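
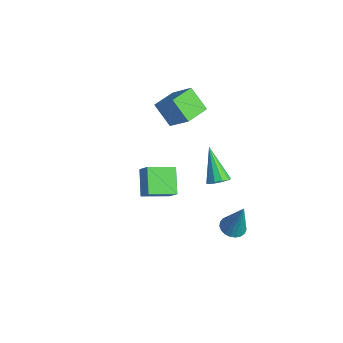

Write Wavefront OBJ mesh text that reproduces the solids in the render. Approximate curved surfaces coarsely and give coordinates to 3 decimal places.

v 0.887 -3.49 0.838
v -0.268 -2.879 1.762
v 1.307 -2.05 0.409
v 0.152 -1.438 1.333
v 1.608 -3.442 1.707
v 0.453 -2.83 2.631
v 2.028 -2.001 1.278
v 0.873 -1.39 2.202
v 2.902 0.854 -2.555
v 3.321 1.422 -2.742
v 3.458 1.126 -0.485
v 3.054 1.556 -2.687
v 2.761 1.568 -2.61
v 2.492 1.458 -2.524
v 2.294 1.242 -2.442
v 2.201 0.96 -2.38
v 2.229 0.659 -2.348
v 2.374 0.393 -2.352
v 2.61 0.206 -2.391
v 2.897 0.131 -2.459
v 3.184 0.181 -2.542
v 3.423 0.348 -2.628
v 3.571 0.602 -2.702
v 3.604 0.9 -2.749
v 3.516 1.19 -2.764
v -4.805 0.668 1.398
v -3.483 1.026 2.814
v -5.195 2.055 1.412
v -3.872 2.413 2.827
v -3.708 0.987 0.293
v -2.385 1.345 1.708
v -4.097 2.374 0.306
v -2.775 2.732 1.722
v 1.733 0.667 0.571
v 2.204 0.603 1.015
v 0.307 0.953 2.129
v 2.176 0.992 0.918
v 1.979 1.257 0.689
v 1.688 1.296 0.415
v 1.414 1.096 0.201
v 1.261 0.731 0.128
v 1.289 0.342 0.225
v 1.486 0.077 0.454
v 1.777 0.038 0.728
v 2.051 0.239 0.942
f 2 4 1
f 5 2 1
f 1 4 3
f 3 5 1
f 2 8 4
f 6 2 5
f 6 8 2
f 4 8 3
f 7 5 3
f 3 8 7
f 7 6 5
f 8 6 7
f 10 9 12
f 10 12 11
f 12 9 13
f 12 13 11
f 13 9 14
f 13 14 11
f 14 9 15
f 14 15 11
f 15 9 16
f 15 16 11
f 16 9 17
f 16 17 11
f 17 9 18
f 17 18 11
f 18 9 19
f 18 19 11
f 19 9 20
f 19 20 11
f 20 9 21
f 20 21 11
f 21 9 22
f 21 22 11
f 22 9 23
f 22 23 11
f 23 9 24
f 23 24 11
f 24 9 25
f 24 25 11
f 25 9 10
f 25 10 11
f 27 29 26
f 30 27 26
f 26 29 28
f 28 30 26
f 27 33 29
f 31 27 30
f 31 33 27
f 29 33 28
f 32 30 28
f 28 33 32
f 32 31 30
f 33 31 32
f 35 34 37
f 35 37 36
f 37 34 38
f 37 38 36
f 38 34 39
f 38 39 36
f 39 34 40
f 39 40 36
f 40 34 41
f 40 41 36
f 41 34 42
f 41 42 36
f 42 34 43
f 42 43 36
f 43 34 44
f 43 44 36
f 44 34 45
f 44 45 36
f 45 34 35
f 45 35 36



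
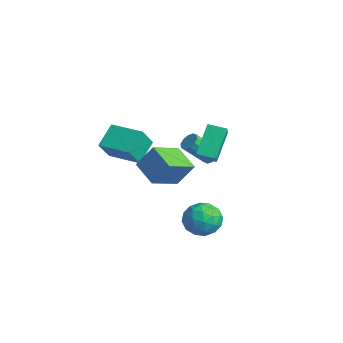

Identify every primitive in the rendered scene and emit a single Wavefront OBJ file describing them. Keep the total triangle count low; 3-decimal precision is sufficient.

v 2.35 1.022 3.201
v 1.566 2.112 4.602
v 1.642 1.479 2.449
v 0.857 2.568 3.849
v 3.023 1.752 3.011
v 2.238 2.841 4.411
v 2.314 2.208 2.258
v 1.53 3.298 3.659
v -1.625 4.236 -0.01
v -1.104 3.98 -0.114
v -1.434 2.788 1.166
v -1.955 3.044 1.27
v -1.054 4.238 0.139
v -1.384 3.046 1.419
v -1.223 4.495 0.335
v -1.553 3.303 1.615
v -1.545 4.653 0.4
v -1.875 3.461 1.679
v -1.898 4.652 0.307
v -2.228 3.46 1.587
v -2.146 4.492 0.094
v -2.476 3.3 1.374
v -2.196 4.234 -0.159
v -2.526 3.042 1.121
v -2.027 3.977 -0.355
v -2.357 2.785 0.925
v -1.705 3.819 -0.419
v -2.035 2.627 0.86
v -1.352 3.82 -0.327
v -1.682 2.628 0.953
v -1.694 -0.179 0.616
v -1.219 0.558 1.919
v -2.14 1.538 -0.193
v -1.665 2.275 1.109
v -0.195 -0.075 0.011
v 0.28 0.662 1.313
v -0.641 1.642 -0.799
v -0.166 2.379 0.504
v 1.203 3.273 -2.807
v 1.736 2.449 -3.334
v -0.156 2.151 -2.426
v 0.377 1.327 -2.953
v 0.776 1.723 -1.991
v 1.616 2.416 -2.226
v -0.036 2.184 -3.534
v 0.804 2.877 -3.769
v 0.97 1.775 -3.783
v 1.472 1.49 -2.83
v 0.108 3.11 -2.93
v 0.61 2.825 -1.977
v 1.589 2.96 -3.104
v -0.009 1.64 -2.656
v 0.226 1.873 -2.091
v 0.539 1.388 -2.401
v 1.519 2.94 -2.453
v 1.832 2.456 -2.763
v 1.268 2.029 -1.973
v -0.252 2.144 -2.997
v 0.061 1.66 -3.307
v 1.041 3.212 -3.359
v 1.354 2.727 -3.669
v 0.312 2.571 -3.787
v 1.452 2.079 -3.678
v 0.653 1.42 -3.454
v 0.41 1.923 -3.795
v 0.904 2.331 -3.933
v 1.747 1.912 -3.118
v 0.948 1.252 -2.894
v 1.183 1.485 -2.328
v 1.677 1.892 -2.467
v 1.297 1.516 -3.382
v 0.632 3.348 -2.866
v -0.167 2.688 -2.642
v -0.097 2.708 -3.293
v 0.397 3.115 -3.432
v 0.927 3.18 -2.306
v 0.128 2.521 -2.082
v 0.676 2.269 -1.827
v 1.17 2.677 -1.965
v 0.283 3.084 -2.378
v -4.717 0.593 1.008
v -4.316 -0.21 2.235
v -3.036 1.52 1.066
v -2.635 0.716 2.292
v -4.085 -0.496 0.088
v -3.684 -1.3 1.314
v -2.404 0.43 0.145
v -2.003 -0.373 1.372
f 2 4 1
f 5 2 1
f 1 4 3
f 3 5 1
f 2 8 4
f 6 2 5
f 6 8 2
f 4 8 3
f 7 5 3
f 3 8 7
f 7 6 5
f 8 6 7
f 10 9 13
f 10 13 11
f 11 13 14
f 11 14 12
f 13 9 15
f 13 15 14
f 14 15 16
f 14 16 12
f 15 9 17
f 15 17 16
f 16 17 18
f 16 18 12
f 17 9 19
f 17 19 18
f 18 19 20
f 18 20 12
f 19 9 21
f 19 21 20
f 20 21 22
f 20 22 12
f 21 9 23
f 21 23 22
f 22 23 24
f 22 24 12
f 23 9 25
f 23 25 24
f 24 25 26
f 24 26 12
f 25 9 27
f 25 27 26
f 26 27 28
f 26 28 12
f 27 9 29
f 27 29 28
f 28 29 30
f 28 30 12
f 29 9 10
f 29 10 30
f 30 10 11
f 30 11 12
f 32 34 31
f 35 32 31
f 31 34 33
f 33 35 31
f 32 38 34
f 36 32 35
f 36 38 32
f 34 38 33
f 37 35 33
f 33 38 37
f 37 36 35
f 38 36 37
f 39 76 55
f 76 50 79
f 55 79 44
f 76 79 55
f 39 55 51
f 55 44 56
f 51 56 40
f 55 56 51
f 39 51 60
f 51 40 61
f 60 61 46
f 51 61 60
f 39 60 72
f 60 46 75
f 72 75 49
f 60 75 72
f 39 72 76
f 72 49 80
f 76 80 50
f 72 80 76
f 40 56 67
f 56 44 70
f 67 70 48
f 56 70 67
f 44 79 57
f 79 50 78
f 57 78 43
f 79 78 57
f 50 80 77
f 80 49 73
f 77 73 41
f 80 73 77
f 49 75 74
f 75 46 62
f 74 62 45
f 75 62 74
f 46 61 66
f 61 40 63
f 66 63 47
f 61 63 66
f 42 68 54
f 68 48 69
f 54 69 43
f 68 69 54
f 42 54 52
f 54 43 53
f 52 53 41
f 54 53 52
f 42 52 59
f 52 41 58
f 59 58 45
f 52 58 59
f 42 59 64
f 59 45 65
f 64 65 47
f 59 65 64
f 42 64 68
f 64 47 71
f 68 71 48
f 64 71 68
f 43 69 57
f 69 48 70
f 57 70 44
f 69 70 57
f 41 53 77
f 53 43 78
f 77 78 50
f 53 78 77
f 45 58 74
f 58 41 73
f 74 73 49
f 58 73 74
f 47 65 66
f 65 45 62
f 66 62 46
f 65 62 66
f 48 71 67
f 71 47 63
f 67 63 40
f 71 63 67
f 82 84 81
f 85 82 81
f 81 84 83
f 83 85 81
f 82 88 84
f 86 82 85
f 86 88 82
f 84 88 83
f 87 85 83
f 83 88 87
f 87 86 85
f 88 86 87



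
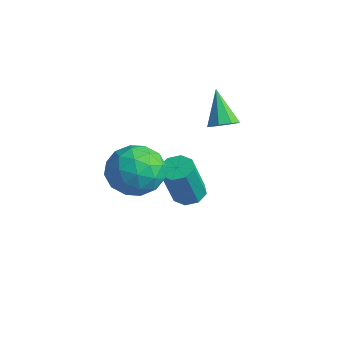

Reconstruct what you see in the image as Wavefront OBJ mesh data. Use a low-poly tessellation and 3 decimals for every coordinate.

v -1.199 0.267 1.348
v -0.758 0.245 1.677
v -2.021 0.593 2.472
v -0.823 0.63 1.518
v -1.107 0.802 1.26
v -1.446 0.66 1.053
v -1.64 0.288 1.02
v -1.575 -0.097 1.178
v -1.291 -0.268 1.437
v -0.952 -0.127 1.643
v -1.34 -2.688 0.957
v -0.681 -2.968 0.231
v -0.919 -4.012 1.849
v -0.26 -4.292 1.123
v -0.076 -3.461 1.685
v -0.336 -2.643 1.134
v -1.264 -4.337 0.946
v -1.524 -3.519 0.395
v -0.634 -3.987 0.224
v 0.1 -3.446 0.68
v -1.7 -3.534 1.4
v -0.966 -2.993 1.856
v -1.048 -2.712 0.516
v -0.552 -4.268 1.564
v -0.444 -3.779 1.895
v -0.057 -3.944 1.468
v -0.845 -2.521 1.047
v -0.458 -2.686 0.619
v -0.102 -2.975 1.474
v -1.142 -4.294 1.461
v -0.755 -4.459 1.033
v -1.543 -3.036 0.612
v -1.156 -3.201 0.185
v -1.498 -4.005 0.606
v -0.633 -3.476 0.085
v -0.385 -4.253 0.609
v -0.975 -4.28 0.505
v -1.128 -3.799 0.181
v -0.201 -3.157 0.353
v 0.046 -3.935 0.877
v 0.154 -3.447 1.208
v 0.001 -2.966 0.884
v -0.174 -3.756 0.349
v -1.646 -3.045 1.203
v -1.399 -3.823 1.727
v -1.601 -4.014 1.196
v -1.754 -3.533 0.872
v -1.215 -2.727 1.471
v -0.967 -3.504 1.995
v -0.472 -3.181 1.899
v -0.625 -2.7 1.575
v -1.426 -3.224 1.731
v -1.343 -0.988 -1.498
v -0.866 -0.652 -1.41
v -0.721 -1.275 0.186
v -1.197 -1.612 0.098
v -1.249 -0.443 -1.294
v -1.104 -1.066 0.303
v -1.687 -0.553 -1.297
v -1.542 -1.177 0.299
v -1.923 -0.919 -1.418
v -1.778 -1.542 0.178
v -1.819 -1.325 -1.586
v -1.674 -1.948 0.01
v -1.436 -1.534 -1.703
v -1.291 -2.157 -0.106
v -0.998 -1.423 -1.699
v -0.853 -2.047 -0.103
v -0.762 -1.058 -1.578
v -0.617 -1.681 0.018
f 2 1 4
f 2 4 3
f 4 1 5
f 4 5 3
f 5 1 6
f 5 6 3
f 6 1 7
f 6 7 3
f 7 1 8
f 7 8 3
f 8 1 9
f 8 9 3
f 9 1 10
f 9 10 3
f 10 1 2
f 10 2 3
f 11 48 27
f 48 22 51
f 27 51 16
f 48 51 27
f 11 27 23
f 27 16 28
f 23 28 12
f 27 28 23
f 11 23 32
f 23 12 33
f 32 33 18
f 23 33 32
f 11 32 44
f 32 18 47
f 44 47 21
f 32 47 44
f 11 44 48
f 44 21 52
f 48 52 22
f 44 52 48
f 12 28 39
f 28 16 42
f 39 42 20
f 28 42 39
f 16 51 29
f 51 22 50
f 29 50 15
f 51 50 29
f 22 52 49
f 52 21 45
f 49 45 13
f 52 45 49
f 21 47 46
f 47 18 34
f 46 34 17
f 47 34 46
f 18 33 38
f 33 12 35
f 38 35 19
f 33 35 38
f 14 40 26
f 40 20 41
f 26 41 15
f 40 41 26
f 14 26 24
f 26 15 25
f 24 25 13
f 26 25 24
f 14 24 31
f 24 13 30
f 31 30 17
f 24 30 31
f 14 31 36
f 31 17 37
f 36 37 19
f 31 37 36
f 14 36 40
f 36 19 43
f 40 43 20
f 36 43 40
f 15 41 29
f 41 20 42
f 29 42 16
f 41 42 29
f 13 25 49
f 25 15 50
f 49 50 22
f 25 50 49
f 17 30 46
f 30 13 45
f 46 45 21
f 30 45 46
f 19 37 38
f 37 17 34
f 38 34 18
f 37 34 38
f 20 43 39
f 43 19 35
f 39 35 12
f 43 35 39
f 54 53 57
f 54 57 55
f 55 57 58
f 55 58 56
f 57 53 59
f 57 59 58
f 58 59 60
f 58 60 56
f 59 53 61
f 59 61 60
f 60 61 62
f 60 62 56
f 61 53 63
f 61 63 62
f 62 63 64
f 62 64 56
f 63 53 65
f 63 65 64
f 64 65 66
f 64 66 56
f 65 53 67
f 65 67 66
f 66 67 68
f 66 68 56
f 67 53 69
f 67 69 68
f 68 69 70
f 68 70 56
f 69 53 54
f 69 54 70
f 70 54 55
f 70 55 56



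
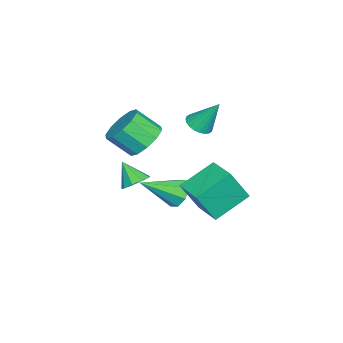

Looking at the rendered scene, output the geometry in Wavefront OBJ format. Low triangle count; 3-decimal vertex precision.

v 2.766 -1.002 -1.677
v 3.424 -1.339 -1.706
v 2.414 -1.778 -0.643
v 3.449 -0.939 -1.397
v 3.154 -0.568 -1.219
v 2.677 -0.4 -1.255
v 2.243 -0.514 -1.489
v 2.053 -0.856 -1.81
v 2.198 -1.266 -2.069
v 2.608 -1.553 -2.145
v 3.092 -1.582 -2.001
v 1.578 3.16 -1.719
v 2.128 2.426 -0.067
v 2.678 4.26 -1.596
v 3.227 3.526 0.057
v 2.873 1.974 -2.677
v 3.422 1.24 -1.024
v 3.972 3.074 -2.553
v 4.522 2.34 -0.901
v 0.786 1.365 1.463
v 1.452 1.563 1.316
v 0.834 2.315 2.957
v 1.307 1.765 1.193
v 1.083 1.905 1.111
v 0.813 1.964 1.082
v 0.54 1.931 1.112
v 0.304 1.812 1.195
v 0.141 1.625 1.319
v 0.077 1.399 1.465
v 0.12 1.167 1.611
v 0.265 0.966 1.734
v 0.489 0.825 1.816
v 0.758 0.767 1.845
v 1.032 0.8 1.815
v 1.268 0.919 1.732
v 1.431 1.105 1.608
v 1.495 1.332 1.462
v 0.111 0.182 -3.869
v 0.835 0.379 -4.29
v 1.169 -1.362 -2.771
v 0.765 0.725 -3.734
v 0.311 0.754 -3.258
v -0.259 0.447 -3.139
v -0.612 -0.014 -3.448
v -0.542 -0.36 -4.004
v -0.089 -0.389 -4.48
v 0.482 -0.083 -4.598
v 0.849 -1.133 -0.098
v 1.896 -1.203 -0.354
v 2.078 -2.337 0.702
v 1.031 -2.267 0.958
v 1.833 -0.756 0.138
v 2.015 -1.89 1.194
v 1.395 -0.452 0.539
v 1.576 -1.586 1.595
v 0.748 -0.409 0.697
v 0.929 -1.543 1.753
v 0.139 -0.642 0.551
v 0.321 -1.776 1.607
v -0.198 -1.063 0.158
v -0.016 -2.197 1.214
v -0.135 -1.51 -0.334
v 0.047 -2.644 0.722
v 0.304 -1.814 -0.735
v 0.485 -2.948 0.321
v 0.951 -1.857 -0.893
v 1.132 -2.991 0.163
v 1.559 -1.624 -0.747
v 1.741 -2.758 0.309
f 2 1 4
f 2 4 3
f 4 1 5
f 4 5 3
f 5 1 6
f 5 6 3
f 6 1 7
f 6 7 3
f 7 1 8
f 7 8 3
f 8 1 9
f 8 9 3
f 9 1 10
f 9 10 3
f 10 1 11
f 10 11 3
f 11 1 2
f 11 2 3
f 13 15 12
f 16 13 12
f 12 15 14
f 14 16 12
f 13 19 15
f 17 13 16
f 17 19 13
f 15 19 14
f 18 16 14
f 14 19 18
f 18 17 16
f 19 17 18
f 21 20 23
f 21 23 22
f 23 20 24
f 23 24 22
f 24 20 25
f 24 25 22
f 25 20 26
f 25 26 22
f 26 20 27
f 26 27 22
f 27 20 28
f 27 28 22
f 28 20 29
f 28 29 22
f 29 20 30
f 29 30 22
f 30 20 31
f 30 31 22
f 31 20 32
f 31 32 22
f 32 20 33
f 32 33 22
f 33 20 34
f 33 34 22
f 34 20 35
f 34 35 22
f 35 20 36
f 35 36 22
f 36 20 37
f 36 37 22
f 37 20 21
f 37 21 22
f 39 38 41
f 39 41 40
f 41 38 42
f 41 42 40
f 42 38 43
f 42 43 40
f 43 38 44
f 43 44 40
f 44 38 45
f 44 45 40
f 45 38 46
f 45 46 40
f 46 38 47
f 46 47 40
f 47 38 39
f 47 39 40
f 49 48 52
f 49 52 50
f 50 52 53
f 50 53 51
f 52 48 54
f 52 54 53
f 53 54 55
f 53 55 51
f 54 48 56
f 54 56 55
f 55 56 57
f 55 57 51
f 56 48 58
f 56 58 57
f 57 58 59
f 57 59 51
f 58 48 60
f 58 60 59
f 59 60 61
f 59 61 51
f 60 48 62
f 60 62 61
f 61 62 63
f 61 63 51
f 62 48 64
f 62 64 63
f 63 64 65
f 63 65 51
f 64 48 66
f 64 66 65
f 65 66 67
f 65 67 51
f 66 48 68
f 66 68 67
f 67 68 69
f 67 69 51
f 68 48 49
f 68 49 69
f 69 49 50
f 69 50 51



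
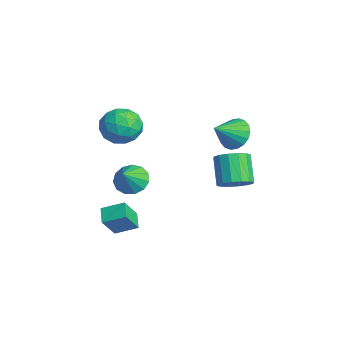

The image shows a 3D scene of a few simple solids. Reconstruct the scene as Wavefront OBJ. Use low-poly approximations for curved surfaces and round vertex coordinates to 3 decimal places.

v -0.794 -3.826 -2.767
v -0.305 -2.663 -2.234
v 0.156 -4.017 -3.222
v 0.645 -2.854 -2.689
v -0.325 -4.626 -1.451
v 0.164 -3.463 -0.918
v 0.625 -4.817 -1.906
v 1.114 -3.654 -1.373
v -1.573 -1.934 3.879
v -0.822 -2.823 3.418
v -3.138 -3.217 3.802
v -2.387 -4.106 3.341
v -2.255 -3.727 4.527
v -1.288 -2.935 4.574
v -2.672 -3.105 2.646
v -1.705 -2.313 2.693
v -1.501 -3.546 2.656
v -1.243 -3.931 3.819
v -2.717 -2.109 3.401
v -2.459 -2.494 4.564
v -1.06 -2.266 3.655
v -2.9 -3.774 3.565
v -2.822 -3.552 4.261
v -2.381 -4.074 3.991
v -1.334 -2.332 4.335
v -0.893 -2.854 4.064
v -1.735 -3.386 4.716
v -3.067 -3.186 3.156
v -2.626 -3.708 2.885
v -1.579 -1.966 3.229
v -1.138 -2.488 2.959
v -2.225 -2.654 2.504
v -1.018 -3.214 2.937
v -1.938 -3.968 2.891
v -2.106 -3.38 2.483
v -1.537 -2.914 2.511
v -0.867 -3.44 3.62
v -1.786 -4.194 3.575
v -1.709 -3.971 4.271
v -1.14 -3.505 4.299
v -1.266 -3.865 3.172
v -2.174 -1.846 3.645
v -3.093 -2.6 3.6
v -2.82 -2.535 2.921
v -2.251 -2.069 2.949
v -2.022 -2.072 4.329
v -2.942 -2.826 4.283
v -2.423 -3.126 4.709
v -1.854 -2.66 4.737
v -2.694 -2.175 4.048
v -0.326 2.802 -0.958
v 0.333 2.368 -0.311
v -0.916 2.584 1.105
v -1.574 3.018 0.458
v 0.443 2.884 -0.292
v -0.806 3.1 1.123
v 0.347 3.378 -0.452
v -0.901 3.594 0.964
v 0.071 3.718 -0.748
v -1.177 3.934 0.668
v -0.311 3.812 -1.099
v -1.559 4.028 0.317
v -0.697 3.636 -1.413
v -1.946 3.852 0.003
v -0.984 3.236 -1.605
v -2.233 3.452 -0.189
v -1.094 2.72 -1.623
v -2.343 2.936 -0.208
v -0.999 2.226 -1.464
v -2.247 2.442 -0.048
v -0.723 1.886 -1.168
v -1.971 2.102 0.248
v -0.341 1.792 -0.817
v -1.589 2.008 0.599
v 0.046 1.968 -0.503
v -1.203 2.184 0.913
v 0.944 -3.301 1.296
v 1.431 -3.785 0.597
v 1.776 -3.979 2.344
v 1.707 -3.314 0.681
v 1.74 -2.84 0.961
v 1.521 -2.511 1.347
v 1.119 -2.434 1.717
v 0.661 -2.632 1.954
v 0.292 -3.043 1.981
v 0.131 -3.535 1.791
v 0.227 -3.954 1.444
v 0.551 -4.165 1.05
v 1 -4.102 0.734
v -0.218 2.691 3.014
v 0.748 3.109 3.135
v 0.238 1.369 3.946
v 0.51 3.286 3.502
v 0.128 3.345 3.772
v -0.323 3.274 3.892
v -0.752 3.088 3.838
v -1.077 2.823 3.621
v -1.23 2.532 3.283
v -1.184 2.272 2.892
v -0.946 2.095 2.525
v -0.564 2.036 2.255
v -0.113 2.107 2.135
v 0.317 2.293 2.189
v 0.641 2.558 2.407
v 0.795 2.85 2.744
f 2 4 1
f 5 2 1
f 1 4 3
f 3 5 1
f 2 8 4
f 6 2 5
f 6 8 2
f 4 8 3
f 7 5 3
f 3 8 7
f 7 6 5
f 8 6 7
f 9 46 25
f 46 20 49
f 25 49 14
f 46 49 25
f 9 25 21
f 25 14 26
f 21 26 10
f 25 26 21
f 9 21 30
f 21 10 31
f 30 31 16
f 21 31 30
f 9 30 42
f 30 16 45
f 42 45 19
f 30 45 42
f 9 42 46
f 42 19 50
f 46 50 20
f 42 50 46
f 10 26 37
f 26 14 40
f 37 40 18
f 26 40 37
f 14 49 27
f 49 20 48
f 27 48 13
f 49 48 27
f 20 50 47
f 50 19 43
f 47 43 11
f 50 43 47
f 19 45 44
f 45 16 32
f 44 32 15
f 45 32 44
f 16 31 36
f 31 10 33
f 36 33 17
f 31 33 36
f 12 38 24
f 38 18 39
f 24 39 13
f 38 39 24
f 12 24 22
f 24 13 23
f 22 23 11
f 24 23 22
f 12 22 29
f 22 11 28
f 29 28 15
f 22 28 29
f 12 29 34
f 29 15 35
f 34 35 17
f 29 35 34
f 12 34 38
f 34 17 41
f 38 41 18
f 34 41 38
f 13 39 27
f 39 18 40
f 27 40 14
f 39 40 27
f 11 23 47
f 23 13 48
f 47 48 20
f 23 48 47
f 15 28 44
f 28 11 43
f 44 43 19
f 28 43 44
f 17 35 36
f 35 15 32
f 36 32 16
f 35 32 36
f 18 41 37
f 41 17 33
f 37 33 10
f 41 33 37
f 52 51 55
f 52 55 53
f 53 55 56
f 53 56 54
f 55 51 57
f 55 57 56
f 56 57 58
f 56 58 54
f 57 51 59
f 57 59 58
f 58 59 60
f 58 60 54
f 59 51 61
f 59 61 60
f 60 61 62
f 60 62 54
f 61 51 63
f 61 63 62
f 62 63 64
f 62 64 54
f 63 51 65
f 63 65 64
f 64 65 66
f 64 66 54
f 65 51 67
f 65 67 66
f 66 67 68
f 66 68 54
f 67 51 69
f 67 69 68
f 68 69 70
f 68 70 54
f 69 51 71
f 69 71 70
f 70 71 72
f 70 72 54
f 71 51 73
f 71 73 72
f 72 73 74
f 72 74 54
f 73 51 75
f 73 75 74
f 74 75 76
f 74 76 54
f 75 51 52
f 75 52 76
f 76 52 53
f 76 53 54
f 78 77 80
f 78 80 79
f 80 77 81
f 80 81 79
f 81 77 82
f 81 82 79
f 82 77 83
f 82 83 79
f 83 77 84
f 83 84 79
f 84 77 85
f 84 85 79
f 85 77 86
f 85 86 79
f 86 77 87
f 86 87 79
f 87 77 88
f 87 88 79
f 88 77 89
f 88 89 79
f 89 77 78
f 89 78 79
f 91 90 93
f 91 93 92
f 93 90 94
f 93 94 92
f 94 90 95
f 94 95 92
f 95 90 96
f 95 96 92
f 96 90 97
f 96 97 92
f 97 90 98
f 97 98 92
f 98 90 99
f 98 99 92
f 99 90 100
f 99 100 92
f 100 90 101
f 100 101 92
f 101 90 102
f 101 102 92
f 102 90 103
f 102 103 92
f 103 90 104
f 103 104 92
f 104 90 105
f 104 105 92
f 105 90 91
f 105 91 92



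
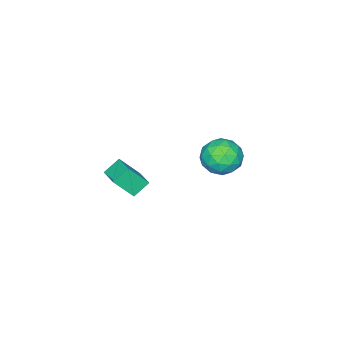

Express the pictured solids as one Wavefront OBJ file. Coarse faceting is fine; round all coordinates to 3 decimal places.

v -2.528 0.74 -2.155
v -1.934 0.118 -2.96
v -3.146 -0.878 -1.36
v -2.552 -1.5 -2.165
v -1.969 -0.891 -1.343
v -1.586 0.109 -1.835
v -3.494 -0.869 -2.485
v -3.111 0.131 -2.977
v -2.531 -0.877 -3.164
v -1.588 -0.89 -2.458
v -3.492 0.13 -1.862
v -2.549 0.117 -1.156
v -2.176 0.571 -2.627
v -2.904 -1.331 -1.693
v -2.56 -0.973 -1.21
v -2.211 -1.338 -1.683
v -1.972 0.566 -1.966
v -1.623 0.2 -2.439
v -1.644 -0.393 -1.489
v -3.457 -0.96 -1.881
v -3.108 -1.326 -2.354
v -2.869 0.578 -2.637
v -2.52 0.213 -3.11
v -3.436 -0.367 -2.831
v -2.178 -0.38 -3.22
v -2.542 -1.33 -2.753
v -3.095 -0.959 -2.941
v -2.871 -0.372 -3.23
v -1.624 -0.387 -2.805
v -1.988 -1.338 -2.338
v -1.645 -0.98 -1.855
v -1.42 -0.393 -2.144
v -1.975 -0.972 -2.925
v -3.092 0.578 -1.982
v -3.456 -0.373 -1.515
v -3.66 -0.367 -2.176
v -3.435 0.22 -2.465
v -2.538 0.57 -1.567
v -2.902 -0.38 -1.1
v -2.209 -0.388 -1.09
v -1.985 0.199 -1.379
v -3.105 0.212 -1.395
v 3.187 -1.999 -1.459
v 2.406 -1.686 -0.815
v 3.85 -0.916 -1.183
v 3.069 -0.602 -0.539
v 3.871 -2.718 -0.281
v 3.09 -2.404 0.363
v 4.534 -1.634 -0.005
v 3.753 -1.321 0.639
f 1 38 17
f 38 12 41
f 17 41 6
f 38 41 17
f 1 17 13
f 17 6 18
f 13 18 2
f 17 18 13
f 1 13 22
f 13 2 23
f 22 23 8
f 13 23 22
f 1 22 34
f 22 8 37
f 34 37 11
f 22 37 34
f 1 34 38
f 34 11 42
f 38 42 12
f 34 42 38
f 2 18 29
f 18 6 32
f 29 32 10
f 18 32 29
f 6 41 19
f 41 12 40
f 19 40 5
f 41 40 19
f 12 42 39
f 42 11 35
f 39 35 3
f 42 35 39
f 11 37 36
f 37 8 24
f 36 24 7
f 37 24 36
f 8 23 28
f 23 2 25
f 28 25 9
f 23 25 28
f 4 30 16
f 30 10 31
f 16 31 5
f 30 31 16
f 4 16 14
f 16 5 15
f 14 15 3
f 16 15 14
f 4 14 21
f 14 3 20
f 21 20 7
f 14 20 21
f 4 21 26
f 21 7 27
f 26 27 9
f 21 27 26
f 4 26 30
f 26 9 33
f 30 33 10
f 26 33 30
f 5 31 19
f 31 10 32
f 19 32 6
f 31 32 19
f 3 15 39
f 15 5 40
f 39 40 12
f 15 40 39
f 7 20 36
f 20 3 35
f 36 35 11
f 20 35 36
f 9 27 28
f 27 7 24
f 28 24 8
f 27 24 28
f 10 33 29
f 33 9 25
f 29 25 2
f 33 25 29
f 44 46 43
f 47 44 43
f 43 46 45
f 45 47 43
f 44 50 46
f 48 44 47
f 48 50 44
f 46 50 45
f 49 47 45
f 45 50 49
f 49 48 47
f 50 48 49



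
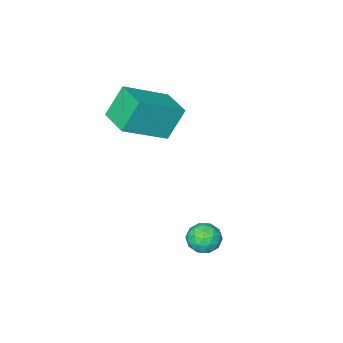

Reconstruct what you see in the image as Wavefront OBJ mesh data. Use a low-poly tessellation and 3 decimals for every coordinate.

v -2.442 2.136 -2.287
v -2.02 2.304 -2.812
v -2.16 1.056 -2.408
v -1.738 1.224 -2.933
v -1.58 1.416 -2.285
v -1.754 2.084 -2.21
v -2.426 1.276 -3.01
v -2.6 1.944 -2.935
v -2.01 1.773 -3.258
v -1.487 1.86 -2.81
v -2.693 1.5 -2.41
v -2.17 1.587 -1.962
v -2.256 2.315 -2.539
v -1.924 1.045 -2.681
v -1.831 1.158 -2.3
v -1.583 1.257 -2.608
v -2.1 2.185 -2.185
v -1.852 2.284 -2.494
v -1.593 1.762 -2.184
v -2.328 1.076 -2.726
v -2.08 1.175 -3.035
v -2.597 2.103 -2.612
v -2.349 2.202 -2.92
v -2.587 1.598 -3.036
v -2.002 2.102 -3.11
v -1.836 1.467 -3.181
v -2.24 1.498 -3.226
v -2.343 1.89 -3.182
v -1.695 2.153 -2.846
v -1.529 1.518 -2.917
v -1.436 1.631 -2.537
v -1.539 2.023 -2.493
v -1.689 1.841 -3.109
v -2.651 1.842 -2.303
v -2.485 1.207 -2.374
v -2.641 1.337 -2.727
v -2.744 1.729 -2.683
v -2.344 1.893 -2.039
v -2.178 1.258 -2.11
v -1.837 1.47 -2.038
v -1.94 1.862 -1.994
v -2.491 1.519 -2.111
v -3.078 -2.971 0.426
v -3.81 -2.881 1.721
v -2.858 -1.588 0.456
v -3.59 -1.499 1.751
v -1.27 -3.281 1.469
v -2.002 -3.192 2.764
v -1.05 -1.899 1.499
v -1.782 -1.809 2.794
f 1 38 17
f 38 12 41
f 17 41 6
f 38 41 17
f 1 17 13
f 17 6 18
f 13 18 2
f 17 18 13
f 1 13 22
f 13 2 23
f 22 23 8
f 13 23 22
f 1 22 34
f 22 8 37
f 34 37 11
f 22 37 34
f 1 34 38
f 34 11 42
f 38 42 12
f 34 42 38
f 2 18 29
f 18 6 32
f 29 32 10
f 18 32 29
f 6 41 19
f 41 12 40
f 19 40 5
f 41 40 19
f 12 42 39
f 42 11 35
f 39 35 3
f 42 35 39
f 11 37 36
f 37 8 24
f 36 24 7
f 37 24 36
f 8 23 28
f 23 2 25
f 28 25 9
f 23 25 28
f 4 30 16
f 30 10 31
f 16 31 5
f 30 31 16
f 4 16 14
f 16 5 15
f 14 15 3
f 16 15 14
f 4 14 21
f 14 3 20
f 21 20 7
f 14 20 21
f 4 21 26
f 21 7 27
f 26 27 9
f 21 27 26
f 4 26 30
f 26 9 33
f 30 33 10
f 26 33 30
f 5 31 19
f 31 10 32
f 19 32 6
f 31 32 19
f 3 15 39
f 15 5 40
f 39 40 12
f 15 40 39
f 7 20 36
f 20 3 35
f 36 35 11
f 20 35 36
f 9 27 28
f 27 7 24
f 28 24 8
f 27 24 28
f 10 33 29
f 33 9 25
f 29 25 2
f 33 25 29
f 44 46 43
f 47 44 43
f 43 46 45
f 45 47 43
f 44 50 46
f 48 44 47
f 48 50 44
f 46 50 45
f 49 47 45
f 45 50 49
f 49 48 47
f 50 48 49



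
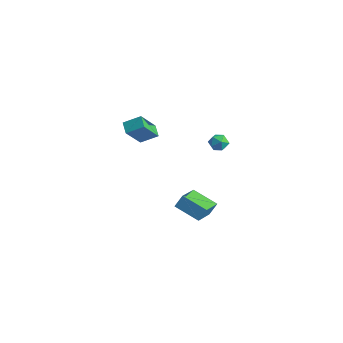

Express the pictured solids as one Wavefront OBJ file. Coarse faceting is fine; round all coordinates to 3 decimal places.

v -1.487 1.141 -3.349
v -1.323 1.594 -2.566
v -2.245 2.646 -4.062
v -2.082 3.099 -3.279
v 0.022 1.621 -3.941
v 0.185 2.074 -3.158
v -0.737 3.126 -4.654
v -0.573 3.579 -3.871
v -2.974 -1.328 4.204
v -2.311 -0.574 4.744
v -3.132 -0.171 2.782
v -2.469 0.583 3.322
v -2.311 -1.663 3.858
v -1.648 -0.909 4.398
v -2.469 -0.506 2.436
v -1.806 0.248 2.976
v -0.986 3.745 1.848
v -0.557 4.144 1.561
v -0.383 2.916 1.599
v 0.046 3.315 1.312
v -0.025 3.325 1.96
v -0.398 3.837 2.114
v -0.542 3.223 1.046
v -0.915 3.735 1.2
v -0.283 3.821 1.065
v 0.037 3.884 1.63
v -0.977 3.176 1.53
v -0.657 3.239 2.095
f 2 4 1
f 5 2 1
f 1 4 3
f 3 5 1
f 2 8 4
f 6 2 5
f 6 8 2
f 4 8 3
f 7 5 3
f 3 8 7
f 7 6 5
f 8 6 7
f 10 12 9
f 13 10 9
f 9 12 11
f 11 13 9
f 10 16 12
f 14 10 13
f 14 16 10
f 12 16 11
f 15 13 11
f 11 16 15
f 15 14 13
f 16 14 15
f 17 28 22
f 17 22 18
f 17 18 24
f 17 24 27
f 17 27 28
f 18 22 26
f 22 28 21
f 28 27 19
f 27 24 23
f 24 18 25
f 20 26 21
f 20 21 19
f 20 19 23
f 20 23 25
f 20 25 26
f 21 26 22
f 19 21 28
f 23 19 27
f 25 23 24
f 26 25 18



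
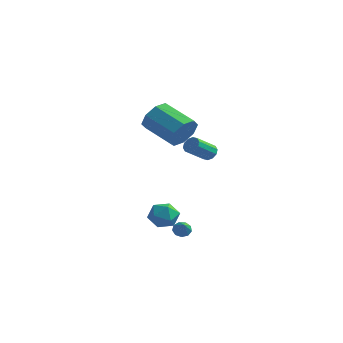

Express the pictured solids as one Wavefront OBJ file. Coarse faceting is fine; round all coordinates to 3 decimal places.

v 1.277 -0.888 -3.589
v 1.725 -0.631 -3.71
v 1.903 -1.632 -2.851
v 1.567 -0.478 -3.421
v 1.274 -0.516 -3.211
v 0.983 -0.729 -3.178
v 0.829 -1.016 -3.337
v 0.884 -1.243 -3.614
v 1.124 -1.305 -3.879
v 1.435 -1.171 -4.008
v 1.672 -0.905 -3.941
v 0.756 2.67 0.86
v 0.984 2.923 1.317
v 0.573 1.703 2.197
v 0.344 1.45 1.74
v 0.646 3.021 1.295
v 0.235 1.801 2.176
v 0.351 2.985 1.107
v -0.061 1.765 1.988
v 0.209 2.829 0.825
v -0.202 1.609 1.706
v 0.277 2.612 0.556
v -0.134 1.392 1.437
v 0.527 2.417 0.403
v 0.116 1.197 1.283
v 0.865 2.319 0.424
v 0.454 1.099 1.305
v 1.161 2.355 0.612
v 0.749 1.135 1.493
v 1.302 2.511 0.894
v 0.891 1.291 1.775
v 1.234 2.728 1.163
v 0.823 1.508 2.044
v 0.378 -1.711 -3.059
v 0.825 -1.062 -2.555
v 0.735 -2.758 -2.025
v 1.182 -2.109 -1.521
v 0.25 -2.083 -1.596
v 0.029 -1.436 -2.235
v 1.531 -2.384 -2.345
v 1.31 -1.737 -2.984
v 1.538 -1.478 -2.114
v 0.746 -1.291 -1.651
v 0.814 -2.529 -2.929
v 0.022 -2.342 -2.466
v 0.953 -0.211 3.198
v 1.281 -0.703 4.066
v -0.664 -0.481 4.929
v -0.993 0.011 4.062
v 1.389 0.092 4.104
v -0.556 0.314 4.967
v 1.241 0.71 3.612
v -0.704 0.932 4.475
v 0.924 0.788 2.877
v -1.021 1.01 3.741
v 0.624 0.281 2.331
v -1.321 0.503 3.194
v 0.516 -0.514 2.293
v -1.429 -0.292 3.156
v 0.664 -1.132 2.785
v -1.281 -0.91 3.648
v 0.981 -1.21 3.519
v -0.964 -0.988 4.383
f 2 1 4
f 2 4 3
f 4 1 5
f 4 5 3
f 5 1 6
f 5 6 3
f 6 1 7
f 6 7 3
f 7 1 8
f 7 8 3
f 8 1 9
f 8 9 3
f 9 1 10
f 9 10 3
f 10 1 11
f 10 11 3
f 11 1 2
f 11 2 3
f 13 12 16
f 13 16 14
f 14 16 17
f 14 17 15
f 16 12 18
f 16 18 17
f 17 18 19
f 17 19 15
f 18 12 20
f 18 20 19
f 19 20 21
f 19 21 15
f 20 12 22
f 20 22 21
f 21 22 23
f 21 23 15
f 22 12 24
f 22 24 23
f 23 24 25
f 23 25 15
f 24 12 26
f 24 26 25
f 25 26 27
f 25 27 15
f 26 12 28
f 26 28 27
f 27 28 29
f 27 29 15
f 28 12 30
f 28 30 29
f 29 30 31
f 29 31 15
f 30 12 32
f 30 32 31
f 31 32 33
f 31 33 15
f 32 12 13
f 32 13 33
f 33 13 14
f 33 14 15
f 34 45 39
f 34 39 35
f 34 35 41
f 34 41 44
f 34 44 45
f 35 39 43
f 39 45 38
f 45 44 36
f 44 41 40
f 41 35 42
f 37 43 38
f 37 38 36
f 37 36 40
f 37 40 42
f 37 42 43
f 38 43 39
f 36 38 45
f 40 36 44
f 42 40 41
f 43 42 35
f 47 46 50
f 47 50 48
f 48 50 51
f 48 51 49
f 50 46 52
f 50 52 51
f 51 52 53
f 51 53 49
f 52 46 54
f 52 54 53
f 53 54 55
f 53 55 49
f 54 46 56
f 54 56 55
f 55 56 57
f 55 57 49
f 56 46 58
f 56 58 57
f 57 58 59
f 57 59 49
f 58 46 60
f 58 60 59
f 59 60 61
f 59 61 49
f 60 46 62
f 60 62 61
f 61 62 63
f 61 63 49
f 62 46 47
f 62 47 63
f 63 47 48
f 63 48 49



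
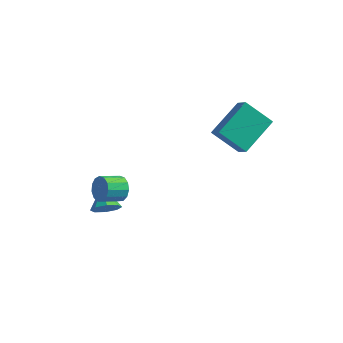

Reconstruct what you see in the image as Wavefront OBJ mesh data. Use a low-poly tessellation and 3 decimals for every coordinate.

v 2.391 0.449 2.1
v 2.958 -0.005 2.649
v 2.86 2.165 3.035
v 3.426 1.711 3.584
v 3.594 0.689 1.056
v 4.16 0.235 1.605
v 4.062 2.405 1.991
v 4.629 1.951 2.54
v -1.739 -1.574 -3.121
v -1.522 -1.913 -2.536
v -2.381 -0.706 -2.379
v -1.176 -1.525 -2.691
v -1.159 -1.165 -3.098
v -1.482 -1.045 -3.518
v -1.955 -1.235 -3.706
v -2.302 -1.624 -3.551
v -2.319 -1.983 -3.144
v -1.996 -2.103 -2.723
v -0.802 -1.949 -1.081
v -0.425 -1.955 -0.528
v -1.001 -2.758 -0.145
v -1.378 -2.751 -0.699
v -0.71 -1.718 -0.459
v -1.287 -2.52 -0.076
v -1.024 -1.553 -0.588
v -1.601 -2.356 -0.205
v -1.268 -1.515 -0.874
v -1.845 -2.317 -0.491
v -1.364 -1.614 -1.226
v -1.94 -2.416 -0.843
v -1.281 -1.819 -1.531
v -1.858 -2.622 -1.148
v -1.046 -2.065 -1.694
v -1.623 -2.868 -1.311
v -0.733 -2.275 -1.663
v -1.31 -3.078 -1.28
v -0.443 -2.381 -1.446
v -1.019 -3.183 -1.064
v -0.266 -2.35 -1.114
v -0.843 -3.152 -0.732
v -0.259 -2.191 -0.772
v -0.836 -2.994 -0.389
f 2 4 1
f 5 2 1
f 1 4 3
f 3 5 1
f 2 8 4
f 6 2 5
f 6 8 2
f 4 8 3
f 7 5 3
f 3 8 7
f 7 6 5
f 8 6 7
f 10 9 12
f 10 12 11
f 12 9 13
f 12 13 11
f 13 9 14
f 13 14 11
f 14 9 15
f 14 15 11
f 15 9 16
f 15 16 11
f 16 9 17
f 16 17 11
f 17 9 18
f 17 18 11
f 18 9 10
f 18 10 11
f 20 19 23
f 20 23 21
f 21 23 24
f 21 24 22
f 23 19 25
f 23 25 24
f 24 25 26
f 24 26 22
f 25 19 27
f 25 27 26
f 26 27 28
f 26 28 22
f 27 19 29
f 27 29 28
f 28 29 30
f 28 30 22
f 29 19 31
f 29 31 30
f 30 31 32
f 30 32 22
f 31 19 33
f 31 33 32
f 32 33 34
f 32 34 22
f 33 19 35
f 33 35 34
f 34 35 36
f 34 36 22
f 35 19 37
f 35 37 36
f 36 37 38
f 36 38 22
f 37 19 39
f 37 39 38
f 38 39 40
f 38 40 22
f 39 19 41
f 39 41 40
f 40 41 42
f 40 42 22
f 41 19 20
f 41 20 42
f 42 20 21
f 42 21 22



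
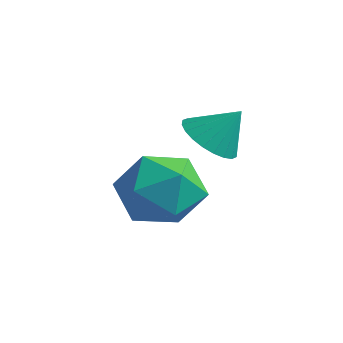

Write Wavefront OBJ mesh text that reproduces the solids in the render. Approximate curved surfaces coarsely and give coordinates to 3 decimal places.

v 1.095 4.273 -0.78
v 2.09 3.938 -0.514
v 0.45 2.702 -0.346
v 1.445 2.367 -0.08
v 0.945 3.113 0.525
v 1.344 4.084 0.257
v 1.196 2.556 -1.117
v 1.595 3.527 -1.385
v 2.153 2.877 -0.722
v 1.997 3.221 0.293
v 0.543 3.419 -1.153
v 0.387 3.763 -0.138
v 2.334 3.696 1.315
v 2.964 3.705 0.927
v 2.826 4.124 2.125
v 2.853 3.963 0.859
v 2.662 4.18 0.861
v 2.422 4.323 0.931
v 2.168 4.371 1.06
v 1.939 4.316 1.228
v 1.771 4.167 1.409
v 1.688 3.946 1.575
v 1.704 3.688 1.702
v 1.815 3.43 1.77
v 2.006 3.213 1.769
v 2.246 3.07 1.698
v 2.5 3.022 1.57
v 2.729 3.077 1.402
v 2.897 3.226 1.221
v 2.98 3.446 1.054
f 1 12 6
f 1 6 2
f 1 2 8
f 1 8 11
f 1 11 12
f 2 6 10
f 6 12 5
f 12 11 3
f 11 8 7
f 8 2 9
f 4 10 5
f 4 5 3
f 4 3 7
f 4 7 9
f 4 9 10
f 5 10 6
f 3 5 12
f 7 3 11
f 9 7 8
f 10 9 2
f 14 13 16
f 14 16 15
f 16 13 17
f 16 17 15
f 17 13 18
f 17 18 15
f 18 13 19
f 18 19 15
f 19 13 20
f 19 20 15
f 20 13 21
f 20 21 15
f 21 13 22
f 21 22 15
f 22 13 23
f 22 23 15
f 23 13 24
f 23 24 15
f 24 13 25
f 24 25 15
f 25 13 26
f 25 26 15
f 26 13 27
f 26 27 15
f 27 13 28
f 27 28 15
f 28 13 29
f 28 29 15
f 29 13 30
f 29 30 15
f 30 13 14
f 30 14 15



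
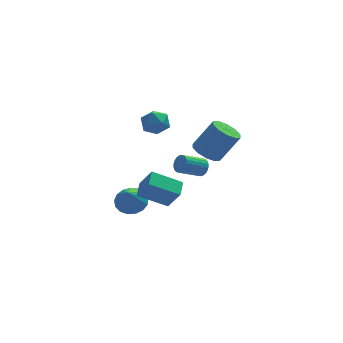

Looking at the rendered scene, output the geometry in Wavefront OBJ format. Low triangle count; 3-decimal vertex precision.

v -1.889 -0.816 -0.721
v -1.301 -1.473 0.65
v -1.494 0.204 -0.402
v -0.906 -0.452 0.969
v -0.114 -1.208 -1.669
v 0.474 -1.864 -0.298
v 0.281 -0.187 -1.35
v 0.869 -0.844 0.021
v 2.1 -1.439 2.824
v 2.742 -0.84 2.39
v 3.942 -0.841 4.162
v 3.3 -1.441 4.596
v 2.328 -0.499 2.67
v 3.528 -0.5 4.443
v 1.827 -0.517 3.01
v 3.026 -0.518 4.782
v 1.43 -0.887 3.278
v 2.629 -0.889 5.05
v 1.289 -1.469 3.373
v 2.489 -1.47 5.145
v 1.458 -2.039 3.258
v 2.658 -2.04 5.03
v 1.872 -2.38 2.977
v 3.072 -2.381 4.75
v 2.374 -2.362 2.638
v 3.573 -2.363 4.41
v 2.771 -1.991 2.37
v 3.97 -1.993 4.142
v 2.911 -1.41 2.275
v 4.111 -1.411 4.047
v 2.838 2.577 -1.232
v 3.163 2.479 -0.655
v 1.747 2.165 0.09
v 1.422 2.263 -0.488
v 3.113 2.735 -0.642
v 1.697 2.421 0.102
v 3.021 2.967 -0.719
v 1.605 2.654 0.025
v 2.901 3.14 -0.875
v 1.485 2.826 -0.13
v 2.772 3.227 -1.084
v 1.356 2.913 -0.34
v 2.652 3.215 -1.317
v 1.236 2.901 -0.572
v 2.561 3.106 -1.536
v 1.145 2.792 -0.792
v 2.512 2.916 -1.709
v 1.096 2.603 -0.965
v 2.513 2.675 -1.81
v 1.097 2.361 -1.065
v 2.563 2.419 -1.822
v 1.147 2.105 -1.078
v 2.655 2.186 -1.745
v 1.239 1.873 -1.001
v 2.775 2.014 -1.59
v 1.359 1.7 -0.845
v 2.904 1.927 -1.38
v 1.488 1.613 -0.636
v 3.024 1.939 -1.148
v 1.608 1.625 -0.403
v 3.115 2.048 -0.928
v 1.699 1.734 -0.184
v 3.164 2.237 -0.755
v 1.748 1.924 -0.011
v -0.038 2.967 3.938
v 0.576 2.785 3.199
v -0.776 1.595 3.661
v -0.162 1.413 2.922
v 0.165 1.4 3.844
v 0.621 2.249 4.015
v -0.821 2.131 2.845
v -0.365 2.98 3.016
v 0.092 2.269 2.524
v 0.701 1.817 3.141
v -0.901 2.563 3.719
v -0.292 2.111 4.336
v -1.374 3.368 -4.182
v -0.447 3.636 -3.745
v -1.806 2.472 -2.718
v -0.759 4.011 -3.607
v -1.212 4.239 -3.601
v -1.702 4.268 -3.728
v -2.117 4.09 -3.959
v -2.362 3.747 -4.241
v -2.381 3.317 -4.51
v -2.169 2.899 -4.703
v -1.775 2.588 -4.777
v -1.289 2.456 -4.715
v -0.823 2.532 -4.531
v -0.483 2.801 -4.267
v -0.347 3.199 -3.983
f 2 4 1
f 5 2 1
f 1 4 3
f 3 5 1
f 2 8 4
f 6 2 5
f 6 8 2
f 4 8 3
f 7 5 3
f 3 8 7
f 7 6 5
f 8 6 7
f 10 9 13
f 10 13 11
f 11 13 14
f 11 14 12
f 13 9 15
f 13 15 14
f 14 15 16
f 14 16 12
f 15 9 17
f 15 17 16
f 16 17 18
f 16 18 12
f 17 9 19
f 17 19 18
f 18 19 20
f 18 20 12
f 19 9 21
f 19 21 20
f 20 21 22
f 20 22 12
f 21 9 23
f 21 23 22
f 22 23 24
f 22 24 12
f 23 9 25
f 23 25 24
f 24 25 26
f 24 26 12
f 25 9 27
f 25 27 26
f 26 27 28
f 26 28 12
f 27 9 29
f 27 29 28
f 28 29 30
f 28 30 12
f 29 9 10
f 29 10 30
f 30 10 11
f 30 11 12
f 32 31 35
f 32 35 33
f 33 35 36
f 33 36 34
f 35 31 37
f 35 37 36
f 36 37 38
f 36 38 34
f 37 31 39
f 37 39 38
f 38 39 40
f 38 40 34
f 39 31 41
f 39 41 40
f 40 41 42
f 40 42 34
f 41 31 43
f 41 43 42
f 42 43 44
f 42 44 34
f 43 31 45
f 43 45 44
f 44 45 46
f 44 46 34
f 45 31 47
f 45 47 46
f 46 47 48
f 46 48 34
f 47 31 49
f 47 49 48
f 48 49 50
f 48 50 34
f 49 31 51
f 49 51 50
f 50 51 52
f 50 52 34
f 51 31 53
f 51 53 52
f 52 53 54
f 52 54 34
f 53 31 55
f 53 55 54
f 54 55 56
f 54 56 34
f 55 31 57
f 55 57 56
f 56 57 58
f 56 58 34
f 57 31 59
f 57 59 58
f 58 59 60
f 58 60 34
f 59 31 61
f 59 61 60
f 60 61 62
f 60 62 34
f 61 31 63
f 61 63 62
f 62 63 64
f 62 64 34
f 63 31 32
f 63 32 64
f 64 32 33
f 64 33 34
f 65 76 70
f 65 70 66
f 65 66 72
f 65 72 75
f 65 75 76
f 66 70 74
f 70 76 69
f 76 75 67
f 75 72 71
f 72 66 73
f 68 74 69
f 68 69 67
f 68 67 71
f 68 71 73
f 68 73 74
f 69 74 70
f 67 69 76
f 71 67 75
f 73 71 72
f 74 73 66
f 78 77 80
f 78 80 79
f 80 77 81
f 80 81 79
f 81 77 82
f 81 82 79
f 82 77 83
f 82 83 79
f 83 77 84
f 83 84 79
f 84 77 85
f 84 85 79
f 85 77 86
f 85 86 79
f 86 77 87
f 86 87 79
f 87 77 88
f 87 88 79
f 88 77 89
f 88 89 79
f 89 77 90
f 89 90 79
f 90 77 91
f 90 91 79
f 91 77 78
f 91 78 79



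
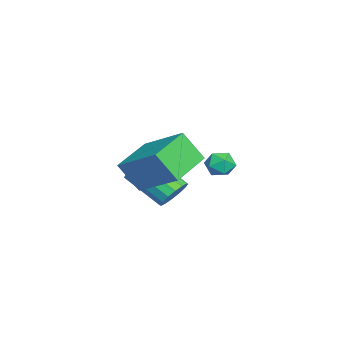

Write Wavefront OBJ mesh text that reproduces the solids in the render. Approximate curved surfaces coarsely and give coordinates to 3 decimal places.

v -0.596 1.445 -1.628
v 0.055 1.081 -1.708
v -0.613 -0.349 -0.633
v -1.264 0.015 -0.552
v 0.1 1.299 -1.39
v -0.568 -0.131 -0.314
v -0.041 1.556 -1.135
v -0.709 0.126 -0.06
v -0.331 1.784 -1.013
v -0.999 0.353 0.062
v -0.692 1.92 -1.055
v -1.36 0.49 0.02
v -1.027 1.93 -1.251
v -1.695 0.499 -0.176
v -1.247 1.809 -1.547
v -1.915 0.379 -0.472
v -1.292 1.591 -1.866
v -1.96 0.161 -0.79
v -1.151 1.334 -2.12
v -1.819 -0.096 -1.045
v -0.861 1.107 -2.242
v -1.529 -0.324 -1.167
v -0.5 0.97 -2.2
v -1.168 -0.46 -1.125
v -0.165 0.961 -2.004
v -0.833 -0.47 -0.929
v 0.44 0.482 1.486
v 1.462 1.979 2.587
v 0.55 1.279 0.303
v 1.571 2.775 1.404
v 2.029 -0.315 1.096
v 3.05 1.181 2.197
v 2.138 0.481 -0.087
v 3.16 1.978 1.014
v -2.687 3.336 -0.312
v -2.356 3.651 -0.806
v -2.564 2.389 -0.834
v -2.233 2.704 -1.328
v -1.952 2.644 -0.72
v -2.028 3.229 -0.397
v -2.892 2.811 -1.243
v -2.968 3.396 -0.92
v -2.483 3.327 -1.381
v -1.902 3.224 -1.058
v -3.018 2.816 -0.582
v -2.437 2.713 -0.259
f 2 1 5
f 2 5 3
f 3 5 6
f 3 6 4
f 5 1 7
f 5 7 6
f 6 7 8
f 6 8 4
f 7 1 9
f 7 9 8
f 8 9 10
f 8 10 4
f 9 1 11
f 9 11 10
f 10 11 12
f 10 12 4
f 11 1 13
f 11 13 12
f 12 13 14
f 12 14 4
f 13 1 15
f 13 15 14
f 14 15 16
f 14 16 4
f 15 1 17
f 15 17 16
f 16 17 18
f 16 18 4
f 17 1 19
f 17 19 18
f 18 19 20
f 18 20 4
f 19 1 21
f 19 21 20
f 20 21 22
f 20 22 4
f 21 1 23
f 21 23 22
f 22 23 24
f 22 24 4
f 23 1 25
f 23 25 24
f 24 25 26
f 24 26 4
f 25 1 2
f 25 2 26
f 26 2 3
f 26 3 4
f 28 30 27
f 31 28 27
f 27 30 29
f 29 31 27
f 28 34 30
f 32 28 31
f 32 34 28
f 30 34 29
f 33 31 29
f 29 34 33
f 33 32 31
f 34 32 33
f 35 46 40
f 35 40 36
f 35 36 42
f 35 42 45
f 35 45 46
f 36 40 44
f 40 46 39
f 46 45 37
f 45 42 41
f 42 36 43
f 38 44 39
f 38 39 37
f 38 37 41
f 38 41 43
f 38 43 44
f 39 44 40
f 37 39 46
f 41 37 45
f 43 41 42
f 44 43 36



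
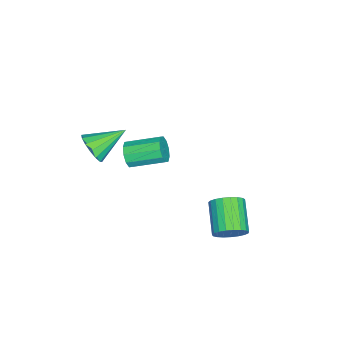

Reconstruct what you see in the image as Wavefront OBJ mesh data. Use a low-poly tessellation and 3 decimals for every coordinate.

v 2.073 2.518 -2.098
v 2.491 2.436 -1.433
v 1.145 1.879 -0.657
v 0.727 1.962 -1.322
v 2.379 2.744 -1.406
v 1.034 2.187 -0.629
v 2.214 3.012 -1.498
v 0.869 2.456 -0.722
v 2.025 3.196 -1.694
v 0.68 2.639 -0.918
v 1.844 3.262 -1.96
v 0.499 2.705 -1.184
v 1.703 3.2 -2.25
v 0.358 2.643 -1.474
v 1.625 3.02 -2.514
v 0.28 2.463 -1.737
v 1.625 2.753 -2.706
v 0.28 2.196 -1.929
v 1.702 2.446 -2.792
v 0.357 1.889 -2.016
v 1.843 2.151 -2.759
v 0.498 1.594 -1.982
v 2.024 1.92 -2.611
v 0.679 1.363 -1.835
v 2.214 1.792 -2.375
v 0.868 1.235 -1.599
v 2.378 1.79 -2.091
v 1.033 1.233 -1.314
v 2.49 1.914 -1.808
v 1.145 1.357 -1.032
v 2.53 2.142 -1.575
v 1.185 1.586 -0.799
v 2.736 -3.353 2.901
v 3.142 -3.482 3.566
v 1.844 -2.147 3.679
v 3.355 -3.195 3.366
v 3.402 -2.952 3.041
v 3.27 -2.815 2.679
v 2.995 -2.823 2.376
v 2.651 -2.973 2.214
v 2.33 -3.225 2.236
v 2.117 -3.511 2.436
v 2.07 -3.755 2.761
v 2.202 -3.891 3.124
v 2.477 -3.883 3.426
v 2.821 -3.734 3.588
v -0.974 -3.034 -1.202
v -0.707 -2.779 -1.786
v -1.06 -1.211 -1.261
v -1.326 -1.466 -0.678
v -1.123 -2.85 -1.851
v -1.475 -1.283 -1.326
v -1.481 -2.992 -1.668
v -1.834 -1.425 -1.143
v -1.646 -3.15 -1.308
v -1.998 -1.582 -0.783
v -1.554 -3.263 -0.907
v -1.906 -1.696 -0.382
v -1.24 -3.289 -0.619
v -1.593 -1.721 -0.094
v -0.825 -3.217 -0.554
v -1.177 -1.65 -0.029
v -0.466 -3.075 -0.737
v -0.819 -1.508 -0.212
v -0.302 -2.918 -1.097
v -0.654 -1.35 -0.572
v -0.394 -2.804 -1.498
v -0.746 -1.237 -0.973
f 2 1 5
f 2 5 3
f 3 5 6
f 3 6 4
f 5 1 7
f 5 7 6
f 6 7 8
f 6 8 4
f 7 1 9
f 7 9 8
f 8 9 10
f 8 10 4
f 9 1 11
f 9 11 10
f 10 11 12
f 10 12 4
f 11 1 13
f 11 13 12
f 12 13 14
f 12 14 4
f 13 1 15
f 13 15 14
f 14 15 16
f 14 16 4
f 15 1 17
f 15 17 16
f 16 17 18
f 16 18 4
f 17 1 19
f 17 19 18
f 18 19 20
f 18 20 4
f 19 1 21
f 19 21 20
f 20 21 22
f 20 22 4
f 21 1 23
f 21 23 22
f 22 23 24
f 22 24 4
f 23 1 25
f 23 25 24
f 24 25 26
f 24 26 4
f 25 1 27
f 25 27 26
f 26 27 28
f 26 28 4
f 27 1 29
f 27 29 28
f 28 29 30
f 28 30 4
f 29 1 31
f 29 31 30
f 30 31 32
f 30 32 4
f 31 1 2
f 31 2 32
f 32 2 3
f 32 3 4
f 34 33 36
f 34 36 35
f 36 33 37
f 36 37 35
f 37 33 38
f 37 38 35
f 38 33 39
f 38 39 35
f 39 33 40
f 39 40 35
f 40 33 41
f 40 41 35
f 41 33 42
f 41 42 35
f 42 33 43
f 42 43 35
f 43 33 44
f 43 44 35
f 44 33 45
f 44 45 35
f 45 33 46
f 45 46 35
f 46 33 34
f 46 34 35
f 48 47 51
f 48 51 49
f 49 51 52
f 49 52 50
f 51 47 53
f 51 53 52
f 52 53 54
f 52 54 50
f 53 47 55
f 53 55 54
f 54 55 56
f 54 56 50
f 55 47 57
f 55 57 56
f 56 57 58
f 56 58 50
f 57 47 59
f 57 59 58
f 58 59 60
f 58 60 50
f 59 47 61
f 59 61 60
f 60 61 62
f 60 62 50
f 61 47 63
f 61 63 62
f 62 63 64
f 62 64 50
f 63 47 65
f 63 65 64
f 64 65 66
f 64 66 50
f 65 47 67
f 65 67 66
f 66 67 68
f 66 68 50
f 67 47 48
f 67 48 68
f 68 48 49
f 68 49 50



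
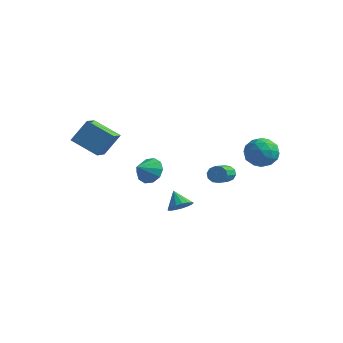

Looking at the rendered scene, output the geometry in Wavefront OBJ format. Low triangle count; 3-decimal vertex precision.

v 2.059 2.545 -0.192
v 2.471 2.821 0.109
v 2.993 0.971 1.093
v 2.581 0.695 0.792
v 2.167 2.836 0.298
v 2.689 0.986 1.282
v 1.822 2.74 0.3
v 2.343 0.889 1.284
v 1.567 2.57 0.114
v 2.089 0.719 1.098
v 1.501 2.39 -0.189
v 2.022 0.539 0.795
v 1.647 2.269 -0.493
v 2.169 0.419 0.491
v 1.951 2.254 -0.682
v 2.473 0.404 0.302
v 2.297 2.351 -0.684
v 2.818 0.5 0.3
v 2.551 2.521 -0.498
v 3.073 0.67 0.486
v 2.618 2.701 -0.195
v 3.139 0.85 0.789
v -2.194 -3.8 3.006
v -3.799 -3.952 3.784
v -2.649 -2.46 2.328
v -4.254 -2.612 3.105
v -1.666 -2.988 4.255
v -3.271 -3.14 5.032
v -2.121 -1.648 3.576
v -3.726 -1.8 4.354
v 0.27 0.661 -2.472
v 0.818 0.581 -1.937
v -0.47 1.099 -1.648
v 0.872 0.92 -2.068
v 0.789 1.201 -2.292
v 0.586 1.358 -2.558
v 0.311 1.355 -2.803
v 0.027 1.193 -2.973
v -0.202 0.91 -3.027
v -0.323 0.569 -2.955
v -0.308 0.25 -2.772
v -0.161 0.024 -2.52
v 0.085 -0.055 -2.257
v 0.373 0.03 -2.043
v 0.638 0.259 -1.928
v 0.185 -2.335 1.825
v 0.67 -1.988 2.472
v -0.045 -3.265 2.495
v 0.158 -1.816 2.535
v -0.343 -1.842 2.327
v -0.643 -2.056 1.927
v -0.626 -2.376 1.488
v -0.3 -2.681 1.177
v 0.212 -2.853 1.114
v 0.714 -2.827 1.323
v 1.014 -2.613 1.723
v 0.997 -2.293 2.162
v 3.008 3.001 2.088
v 3.654 3.695 2.566
v 4.266 2.585 0.994
v 4.912 3.279 1.472
v 4.613 2.396 1.98
v 3.836 2.653 2.656
v 4.084 3.627 0.904
v 3.307 3.884 1.58
v 4.319 4.082 1.834
v 4.646 3.321 2.499
v 3.274 2.959 1.061
v 3.601 2.198 1.726
v 3.221 3.384 2.423
v 4.699 2.896 1.137
v 4.524 2.376 1.435
v 4.903 2.784 1.716
v 3.327 2.772 2.476
v 3.707 3.18 2.757
v 4.271 2.416 2.412
v 4.213 3.1 0.803
v 4.593 3.508 1.084
v 3.017 3.496 1.844
v 3.396 3.904 2.125
v 3.649 3.864 1.148
v 3.991 4.02 2.274
v 4.73 3.776 1.631
v 4.244 3.98 1.297
v 3.787 4.131 1.695
v 4.183 3.573 2.665
v 4.922 3.329 2.022
v 4.747 2.809 2.32
v 4.29 2.96 2.718
v 4.574 3.801 2.235
v 2.998 2.951 1.538
v 3.737 2.707 0.895
v 3.63 3.32 0.842
v 3.173 3.471 1.24
v 3.19 2.504 1.929
v 3.929 2.26 1.286
v 4.133 2.149 1.865
v 3.676 2.3 2.263
v 3.346 2.479 1.325
f 2 1 5
f 2 5 3
f 3 5 6
f 3 6 4
f 5 1 7
f 5 7 6
f 6 7 8
f 6 8 4
f 7 1 9
f 7 9 8
f 8 9 10
f 8 10 4
f 9 1 11
f 9 11 10
f 10 11 12
f 10 12 4
f 11 1 13
f 11 13 12
f 12 13 14
f 12 14 4
f 13 1 15
f 13 15 14
f 14 15 16
f 14 16 4
f 15 1 17
f 15 17 16
f 16 17 18
f 16 18 4
f 17 1 19
f 17 19 18
f 18 19 20
f 18 20 4
f 19 1 21
f 19 21 20
f 20 21 22
f 20 22 4
f 21 1 2
f 21 2 22
f 22 2 3
f 22 3 4
f 24 26 23
f 27 24 23
f 23 26 25
f 25 27 23
f 24 30 26
f 28 24 27
f 28 30 24
f 26 30 25
f 29 27 25
f 25 30 29
f 29 28 27
f 30 28 29
f 32 31 34
f 32 34 33
f 34 31 35
f 34 35 33
f 35 31 36
f 35 36 33
f 36 31 37
f 36 37 33
f 37 31 38
f 37 38 33
f 38 31 39
f 38 39 33
f 39 31 40
f 39 40 33
f 40 31 41
f 40 41 33
f 41 31 42
f 41 42 33
f 42 31 43
f 42 43 33
f 43 31 44
f 43 44 33
f 44 31 45
f 44 45 33
f 45 31 32
f 45 32 33
f 47 46 49
f 47 49 48
f 49 46 50
f 49 50 48
f 50 46 51
f 50 51 48
f 51 46 52
f 51 52 48
f 52 46 53
f 52 53 48
f 53 46 54
f 53 54 48
f 54 46 55
f 54 55 48
f 55 46 56
f 55 56 48
f 56 46 57
f 56 57 48
f 57 46 47
f 57 47 48
f 58 95 74
f 95 69 98
f 74 98 63
f 95 98 74
f 58 74 70
f 74 63 75
f 70 75 59
f 74 75 70
f 58 70 79
f 70 59 80
f 79 80 65
f 70 80 79
f 58 79 91
f 79 65 94
f 91 94 68
f 79 94 91
f 58 91 95
f 91 68 99
f 95 99 69
f 91 99 95
f 59 75 86
f 75 63 89
f 86 89 67
f 75 89 86
f 63 98 76
f 98 69 97
f 76 97 62
f 98 97 76
f 69 99 96
f 99 68 92
f 96 92 60
f 99 92 96
f 68 94 93
f 94 65 81
f 93 81 64
f 94 81 93
f 65 80 85
f 80 59 82
f 85 82 66
f 80 82 85
f 61 87 73
f 87 67 88
f 73 88 62
f 87 88 73
f 61 73 71
f 73 62 72
f 71 72 60
f 73 72 71
f 61 71 78
f 71 60 77
f 78 77 64
f 71 77 78
f 61 78 83
f 78 64 84
f 83 84 66
f 78 84 83
f 61 83 87
f 83 66 90
f 87 90 67
f 83 90 87
f 62 88 76
f 88 67 89
f 76 89 63
f 88 89 76
f 60 72 96
f 72 62 97
f 96 97 69
f 72 97 96
f 64 77 93
f 77 60 92
f 93 92 68
f 77 92 93
f 66 84 85
f 84 64 81
f 85 81 65
f 84 81 85
f 67 90 86
f 90 66 82
f 86 82 59
f 90 82 86



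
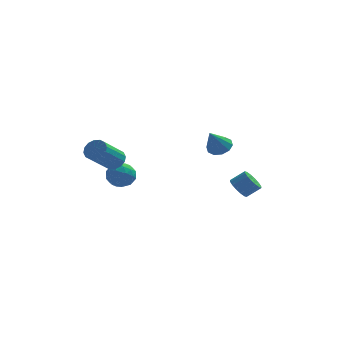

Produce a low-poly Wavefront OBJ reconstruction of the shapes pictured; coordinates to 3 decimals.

v -3.569 -2.704 -0.151
v -2.957 -3.062 -0.13
v -3.778 -4.394 1.131
v -4.391 -4.036 1.111
v -2.933 -2.818 0.143
v -3.754 -4.15 1.405
v -3.08 -2.543 0.338
v -3.901 -3.875 1.599
v -3.358 -2.311 0.402
v -4.179 -3.643 1.663
v -3.693 -2.185 0.317
v -4.514 -3.517 1.579
v -3.994 -2.197 0.108
v -4.816 -3.529 1.369
v -4.182 -2.346 -0.171
v -5.003 -3.678 1.09
v -4.206 -2.59 -0.445
v -5.027 -3.922 0.817
v -4.059 -2.865 -0.639
v -4.88 -4.197 0.622
v -3.781 -3.097 -0.703
v -4.602 -4.429 0.558
v -3.446 -3.223 -0.619
v -4.267 -4.555 0.643
v -3.144 -3.211 -0.409
v -3.966 -4.543 0.852
v 1.866 -0.022 -0.068
v 2.426 -0.525 -0.173
v 1.374 -0.838 1.228
v 2.589 -0.183 0.104
v 2.476 0.221 0.316
v 2.13 0.532 0.38
v 1.684 0.632 0.274
v 1.307 0.482 0.036
v 1.144 0.14 -0.241
v 1.257 -0.264 -0.453
v 1.603 -0.575 -0.517
v 2.049 -0.675 -0.411
v -4.502 3.139 -4.318
v -3.877 3.721 -3.935
v -3.883 1.979 -3.565
v -3.258 2.561 -3.182
v -4.16 2.616 -2.938
v -4.542 3.333 -3.403
v -3.218 2.367 -4.097
v -3.6 3.084 -4.562
v -3.083 3.244 -3.798
v -3.666 3.398 -3.082
v -4.094 2.302 -4.418
v -4.677 2.456 -3.702
v -4.243 3.531 -4.192
v -3.517 2.169 -3.308
v -4.047 2.201 -3.164
v -3.679 2.543 -2.939
v -4.635 3.303 -3.88
v -4.268 3.645 -3.655
v -4.434 2.996 -3.069
v -3.492 2.055 -3.845
v -3.125 2.397 -3.62
v -4.081 3.157 -4.561
v -3.713 3.499 -4.336
v -3.326 2.704 -4.431
v -3.41 3.593 -3.887
v -3.046 2.912 -3.444
v -3.022 2.798 -3.982
v -3.247 3.219 -4.255
v -3.752 3.684 -3.466
v -3.389 3.002 -3.024
v -3.919 3.034 -2.88
v -4.144 3.456 -3.154
v -3.286 3.403 -3.385
v -4.371 2.698 -4.476
v -4.008 2.016 -4.034
v -3.616 2.244 -4.346
v -3.841 2.666 -4.62
v -4.714 2.788 -4.056
v -4.35 2.107 -3.613
v -4.513 2.481 -3.245
v -4.738 2.902 -3.518
v -4.474 2.297 -4.115
v 2.805 2.103 -4.225
v 3.28 1.861 -4.752
v 4.091 1.996 -4.083
v 3.615 2.237 -3.555
v 3.259 2.245 -4.804
v 4.07 2.38 -4.135
v 3.116 2.591 -4.701
v 3.927 2.726 -4.032
v 2.89 2.806 -4.47
v 3.701 2.941 -3.801
v 2.641 2.833 -4.173
v 3.452 2.968 -3.504
v 2.435 2.663 -3.89
v 3.246 2.798 -3.221
v 2.329 2.344 -3.697
v 3.14 2.479 -3.028
v 2.35 1.96 -3.645
v 3.161 2.095 -2.976
v 2.493 1.614 -3.748
v 3.304 1.749 -3.079
v 2.719 1.399 -3.979
v 3.53 1.534 -3.31
v 2.968 1.372 -4.276
v 3.779 1.507 -3.607
v 3.174 1.542 -4.559
v 3.985 1.677 -3.89
f 2 1 5
f 2 5 3
f 3 5 6
f 3 6 4
f 5 1 7
f 5 7 6
f 6 7 8
f 6 8 4
f 7 1 9
f 7 9 8
f 8 9 10
f 8 10 4
f 9 1 11
f 9 11 10
f 10 11 12
f 10 12 4
f 11 1 13
f 11 13 12
f 12 13 14
f 12 14 4
f 13 1 15
f 13 15 14
f 14 15 16
f 14 16 4
f 15 1 17
f 15 17 16
f 16 17 18
f 16 18 4
f 17 1 19
f 17 19 18
f 18 19 20
f 18 20 4
f 19 1 21
f 19 21 20
f 20 21 22
f 20 22 4
f 21 1 23
f 21 23 22
f 22 23 24
f 22 24 4
f 23 1 25
f 23 25 24
f 24 25 26
f 24 26 4
f 25 1 2
f 25 2 26
f 26 2 3
f 26 3 4
f 28 27 30
f 28 30 29
f 30 27 31
f 30 31 29
f 31 27 32
f 31 32 29
f 32 27 33
f 32 33 29
f 33 27 34
f 33 34 29
f 34 27 35
f 34 35 29
f 35 27 36
f 35 36 29
f 36 27 37
f 36 37 29
f 37 27 38
f 37 38 29
f 38 27 28
f 38 28 29
f 39 76 55
f 76 50 79
f 55 79 44
f 76 79 55
f 39 55 51
f 55 44 56
f 51 56 40
f 55 56 51
f 39 51 60
f 51 40 61
f 60 61 46
f 51 61 60
f 39 60 72
f 60 46 75
f 72 75 49
f 60 75 72
f 39 72 76
f 72 49 80
f 76 80 50
f 72 80 76
f 40 56 67
f 56 44 70
f 67 70 48
f 56 70 67
f 44 79 57
f 79 50 78
f 57 78 43
f 79 78 57
f 50 80 77
f 80 49 73
f 77 73 41
f 80 73 77
f 49 75 74
f 75 46 62
f 74 62 45
f 75 62 74
f 46 61 66
f 61 40 63
f 66 63 47
f 61 63 66
f 42 68 54
f 68 48 69
f 54 69 43
f 68 69 54
f 42 54 52
f 54 43 53
f 52 53 41
f 54 53 52
f 42 52 59
f 52 41 58
f 59 58 45
f 52 58 59
f 42 59 64
f 59 45 65
f 64 65 47
f 59 65 64
f 42 64 68
f 64 47 71
f 68 71 48
f 64 71 68
f 43 69 57
f 69 48 70
f 57 70 44
f 69 70 57
f 41 53 77
f 53 43 78
f 77 78 50
f 53 78 77
f 45 58 74
f 58 41 73
f 74 73 49
f 58 73 74
f 47 65 66
f 65 45 62
f 66 62 46
f 65 62 66
f 48 71 67
f 71 47 63
f 67 63 40
f 71 63 67
f 82 81 85
f 82 85 83
f 83 85 86
f 83 86 84
f 85 81 87
f 85 87 86
f 86 87 88
f 86 88 84
f 87 81 89
f 87 89 88
f 88 89 90
f 88 90 84
f 89 81 91
f 89 91 90
f 90 91 92
f 90 92 84
f 91 81 93
f 91 93 92
f 92 93 94
f 92 94 84
f 93 81 95
f 93 95 94
f 94 95 96
f 94 96 84
f 95 81 97
f 95 97 96
f 96 97 98
f 96 98 84
f 97 81 99
f 97 99 98
f 98 99 100
f 98 100 84
f 99 81 101
f 99 101 100
f 100 101 102
f 100 102 84
f 101 81 103
f 101 103 102
f 102 103 104
f 102 104 84
f 103 81 105
f 103 105 104
f 104 105 106
f 104 106 84
f 105 81 82
f 105 82 106
f 106 82 83
f 106 83 84



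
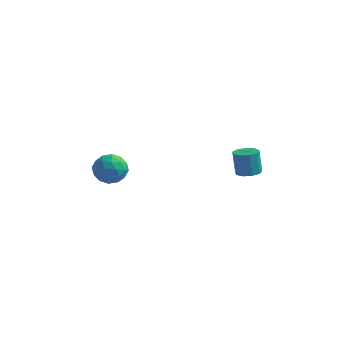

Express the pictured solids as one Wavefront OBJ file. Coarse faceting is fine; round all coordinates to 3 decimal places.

v -4.782 0.14 -3.123
v -4.119 0.088 -2.363
v -3.861 -0.888 -3.997
v -3.198 -0.94 -3.237
v -4.114 -1.351 -3.136
v -4.684 -0.716 -2.596
v -3.296 -0.084 -3.764
v -3.866 0.551 -3.224
v -3.201 -0.05 -2.759
v -3.707 -0.833 -2.372
v -4.273 0.033 -3.988
v -4.779 -0.75 -3.601
v -4.531 0.204 -2.667
v -3.449 -1.004 -3.693
v -3.987 -1.246 -3.634
v -3.598 -1.276 -3.188
v -4.863 -0.268 -2.804
v -4.474 -0.299 -2.357
v -4.471 -1.145 -2.811
v -3.506 -0.501 -4.003
v -3.117 -0.532 -3.556
v -4.382 0.476 -3.172
v -3.993 0.446 -2.726
v -3.509 0.345 -3.549
v -3.602 0.092 -2.453
v -3.061 -0.512 -2.966
v -3.119 -0.009 -3.276
v -3.453 0.364 -2.958
v -3.899 -0.368 -2.225
v -3.358 -0.972 -2.738
v -3.897 -1.214 -2.679
v -4.231 -0.84 -2.362
v -3.36 -0.449 -2.458
v -4.622 0.172 -3.622
v -4.081 -0.432 -4.135
v -3.749 0.04 -3.998
v -4.083 0.414 -3.681
v -4.919 -0.288 -3.394
v -4.378 -0.892 -3.907
v -4.527 -1.164 -3.402
v -4.861 -0.791 -3.084
v -4.62 -0.351 -3.902
v 3.012 1.368 -2.624
v 3.617 1.713 -2.558
v 3.373 1.878 -1.189
v 2.768 1.532 -1.256
v 3.264 2.02 -2.658
v 3.019 2.185 -1.289
v 2.792 2.022 -2.742
v 2.548 2.186 -1.374
v 2.424 1.717 -2.771
v 2.179 1.882 -1.403
v 2.331 1.249 -2.732
v 2.086 1.414 -1.363
v 2.556 0.836 -2.642
v 2.312 1.001 -1.273
v 2.996 0.672 -2.544
v 2.751 0.837 -1.175
v 3.442 0.834 -2.483
v 3.198 0.999 -1.115
v 3.688 1.245 -2.489
v 3.443 1.41 -1.12
f 1 38 17
f 38 12 41
f 17 41 6
f 38 41 17
f 1 17 13
f 17 6 18
f 13 18 2
f 17 18 13
f 1 13 22
f 13 2 23
f 22 23 8
f 13 23 22
f 1 22 34
f 22 8 37
f 34 37 11
f 22 37 34
f 1 34 38
f 34 11 42
f 38 42 12
f 34 42 38
f 2 18 29
f 18 6 32
f 29 32 10
f 18 32 29
f 6 41 19
f 41 12 40
f 19 40 5
f 41 40 19
f 12 42 39
f 42 11 35
f 39 35 3
f 42 35 39
f 11 37 36
f 37 8 24
f 36 24 7
f 37 24 36
f 8 23 28
f 23 2 25
f 28 25 9
f 23 25 28
f 4 30 16
f 30 10 31
f 16 31 5
f 30 31 16
f 4 16 14
f 16 5 15
f 14 15 3
f 16 15 14
f 4 14 21
f 14 3 20
f 21 20 7
f 14 20 21
f 4 21 26
f 21 7 27
f 26 27 9
f 21 27 26
f 4 26 30
f 26 9 33
f 30 33 10
f 26 33 30
f 5 31 19
f 31 10 32
f 19 32 6
f 31 32 19
f 3 15 39
f 15 5 40
f 39 40 12
f 15 40 39
f 7 20 36
f 20 3 35
f 36 35 11
f 20 35 36
f 9 27 28
f 27 7 24
f 28 24 8
f 27 24 28
f 10 33 29
f 33 9 25
f 29 25 2
f 33 25 29
f 44 43 47
f 44 47 45
f 45 47 48
f 45 48 46
f 47 43 49
f 47 49 48
f 48 49 50
f 48 50 46
f 49 43 51
f 49 51 50
f 50 51 52
f 50 52 46
f 51 43 53
f 51 53 52
f 52 53 54
f 52 54 46
f 53 43 55
f 53 55 54
f 54 55 56
f 54 56 46
f 55 43 57
f 55 57 56
f 56 57 58
f 56 58 46
f 57 43 59
f 57 59 58
f 58 59 60
f 58 60 46
f 59 43 61
f 59 61 60
f 60 61 62
f 60 62 46
f 61 43 44
f 61 44 62
f 62 44 45
f 62 45 46



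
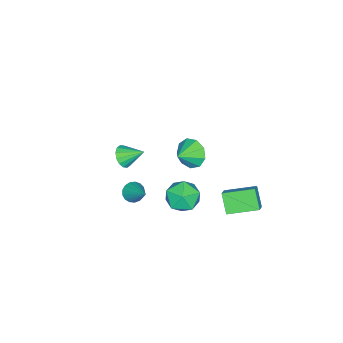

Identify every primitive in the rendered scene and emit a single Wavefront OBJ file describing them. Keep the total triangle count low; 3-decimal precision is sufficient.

v 0.93 2.36 -0.518
v 1.869 2.337 -1.328
v 0.611 0.403 -0.832
v 1.55 0.38 -1.642
v 1.777 0.542 -0.433
v 1.975 1.751 -0.239
v 0.505 0.989 -1.921
v 0.703 2.198 -1.727
v 1.606 1.489 -2.195
v 2.393 1.213 -1.276
v 0.087 1.527 -0.884
v 0.874 1.251 0.035
v -1.53 3.089 -4.507
v -2.213 2.406 -3.333
v -2.437 4.877 -3.995
v -3.12 4.195 -2.821
v -0.72 3.325 -3.899
v -1.403 2.643 -2.725
v -1.627 5.114 -3.387
v -2.31 4.431 -2.213
v 0.816 1.688 3.029
v 1.337 1.919 2.148
v 1.964 1.392 3.631
v 1.274 2.506 2.557
v 0.997 2.71 3.187
v 0.635 2.437 3.744
v 0.358 1.813 3.966
v 0.294 1.13 3.75
v 0.475 0.709 3.197
v 0.815 0.747 2.565
v 1.155 1.224 2.151
v -2.005 -4.512 -3.042
v -1.601 -4.039 -3.62
v -2.295 -3.208 -2.178
v -2.02 -4.045 -3.752
v -2.436 -4.176 -3.693
v -2.737 -4.397 -3.459
v -2.841 -4.649 -3.114
v -2.721 -4.864 -2.749
v -2.41 -4.985 -2.463
v -1.99 -4.979 -2.331
v -1.574 -4.847 -2.39
v -1.274 -4.626 -2.624
v -1.17 -4.374 -2.969
v -1.289 -4.159 -3.334
v 0.03 -2.692 -3.97
v 0.424 -2.395 -4.535
v 0.91 -1.348 -2.65
v 0.121 -2.202 -4.53
v -0.202 -2.121 -4.397
v -0.472 -2.171 -4.166
v -0.627 -2.341 -3.89
v -0.632 -2.591 -3.633
v -0.485 -2.864 -3.453
v -0.219 -3.098 -3.391
v 0.103 -3.239 -3.462
v 0.409 -3.255 -3.65
v 0.628 -3.142 -3.911
v 0.71 -2.926 -4.185
v 0.636 -2.656 -4.411
f 1 12 6
f 1 6 2
f 1 2 8
f 1 8 11
f 1 11 12
f 2 6 10
f 6 12 5
f 12 11 3
f 11 8 7
f 8 2 9
f 4 10 5
f 4 5 3
f 4 3 7
f 4 7 9
f 4 9 10
f 5 10 6
f 3 5 12
f 7 3 11
f 9 7 8
f 10 9 2
f 14 16 13
f 17 14 13
f 13 16 15
f 15 17 13
f 14 20 16
f 18 14 17
f 18 20 14
f 16 20 15
f 19 17 15
f 15 20 19
f 19 18 17
f 20 18 19
f 22 21 24
f 22 24 23
f 24 21 25
f 24 25 23
f 25 21 26
f 25 26 23
f 26 21 27
f 26 27 23
f 27 21 28
f 27 28 23
f 28 21 29
f 28 29 23
f 29 21 30
f 29 30 23
f 30 21 31
f 30 31 23
f 31 21 22
f 31 22 23
f 33 32 35
f 33 35 34
f 35 32 36
f 35 36 34
f 36 32 37
f 36 37 34
f 37 32 38
f 37 38 34
f 38 32 39
f 38 39 34
f 39 32 40
f 39 40 34
f 40 32 41
f 40 41 34
f 41 32 42
f 41 42 34
f 42 32 43
f 42 43 34
f 43 32 44
f 43 44 34
f 44 32 45
f 44 45 34
f 45 32 33
f 45 33 34
f 47 46 49
f 47 49 48
f 49 46 50
f 49 50 48
f 50 46 51
f 50 51 48
f 51 46 52
f 51 52 48
f 52 46 53
f 52 53 48
f 53 46 54
f 53 54 48
f 54 46 55
f 54 55 48
f 55 46 56
f 55 56 48
f 56 46 57
f 56 57 48
f 57 46 58
f 57 58 48
f 58 46 59
f 58 59 48
f 59 46 60
f 59 60 48
f 60 46 47
f 60 47 48



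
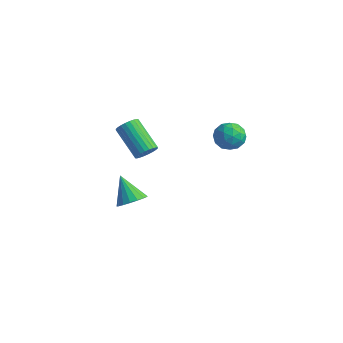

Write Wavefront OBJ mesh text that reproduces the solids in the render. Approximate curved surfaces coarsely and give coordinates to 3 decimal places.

v -1.394 2.925 1.156
v -1.045 3 1.626
v -2.517 3.289 2.674
v -2.866 3.215 2.204
v -1.059 3.215 1.546
v -2.531 3.504 2.594
v -1.125 3.387 1.407
v -2.597 3.676 2.455
v -1.231 3.488 1.229
v -2.703 3.777 2.278
v -1.362 3.503 1.041
v -2.834 3.792 2.089
v -1.498 3.431 0.87
v -2.97 3.72 1.918
v -1.619 3.281 0.742
v -3.091 3.57 1.791
v -1.704 3.078 0.678
v -3.176 3.367 1.726
v -1.743 2.851 0.686
v -3.215 3.14 1.734
v -1.729 2.636 0.766
v -3.201 2.925 1.814
v -1.663 2.464 0.905
v -3.135 2.753 1.953
v -1.557 2.363 1.082
v -3.029 2.652 2.131
v -1.426 2.348 1.271
v -2.898 2.637 2.319
v -1.29 2.42 1.442
v -2.762 2.709 2.49
v -1.169 2.57 1.569
v -2.641 2.859 2.618
v -1.084 2.773 1.634
v -2.556 3.062 2.682
v -2.108 2.687 -2.536
v -1.734 2.164 -2.112
v -3.092 2.933 -1.364
v -1.562 2.48 -2.034
v -1.515 2.844 -2.071
v -1.604 3.172 -2.214
v -1.808 3.388 -2.431
v -2.081 3.444 -2.672
v -2.36 3.327 -2.882
v -2.582 3.063 -3.013
v -2.695 2.712 -3.034
v -2.673 2.356 -2.941
v -2.522 2.076 -2.755
v -2.276 1.936 -2.519
v -1.992 1.967 -2.287
v 1.943 4.145 4.043
v 2.591 4.504 4.28
v 2.629 3.396 3.3
v 3.277 3.755 3.537
v 2.879 3.304 4.03
v 2.455 3.767 4.49
v 2.765 4.133 3.09
v 2.341 4.596 3.55
v 3.099 4.496 3.691
v 3.17 3.984 4.273
v 2.05 3.916 3.307
v 2.121 3.404 3.889
v 2.207 4.39 4.227
v 3.013 3.51 3.353
v 2.779 3.245 3.643
v 3.16 3.455 3.783
v 2.127 3.957 4.35
v 2.508 4.168 4.49
v 2.677 3.463 4.343
v 2.712 3.732 3.09
v 3.093 3.943 3.23
v 2.06 4.445 3.797
v 2.441 4.655 3.937
v 2.543 4.437 3.237
v 2.887 4.597 4.02
v 3.29 4.156 3.583
v 2.989 4.379 3.321
v 2.739 4.651 3.591
v 2.928 4.295 4.362
v 3.331 3.855 3.925
v 3.097 3.59 4.215
v 2.848 3.862 4.485
v 3.227 4.291 4.016
v 1.889 4.045 3.655
v 2.292 3.605 3.218
v 2.372 4.038 3.095
v 2.123 4.31 3.365
v 1.93 3.744 3.997
v 2.333 3.303 3.56
v 2.481 3.249 3.989
v 2.231 3.521 4.259
v 1.993 3.609 3.564
f 2 1 5
f 2 5 3
f 3 5 6
f 3 6 4
f 5 1 7
f 5 7 6
f 6 7 8
f 6 8 4
f 7 1 9
f 7 9 8
f 8 9 10
f 8 10 4
f 9 1 11
f 9 11 10
f 10 11 12
f 10 12 4
f 11 1 13
f 11 13 12
f 12 13 14
f 12 14 4
f 13 1 15
f 13 15 14
f 14 15 16
f 14 16 4
f 15 1 17
f 15 17 16
f 16 17 18
f 16 18 4
f 17 1 19
f 17 19 18
f 18 19 20
f 18 20 4
f 19 1 21
f 19 21 20
f 20 21 22
f 20 22 4
f 21 1 23
f 21 23 22
f 22 23 24
f 22 24 4
f 23 1 25
f 23 25 24
f 24 25 26
f 24 26 4
f 25 1 27
f 25 27 26
f 26 27 28
f 26 28 4
f 27 1 29
f 27 29 28
f 28 29 30
f 28 30 4
f 29 1 31
f 29 31 30
f 30 31 32
f 30 32 4
f 31 1 33
f 31 33 32
f 32 33 34
f 32 34 4
f 33 1 2
f 33 2 34
f 34 2 3
f 34 3 4
f 36 35 38
f 36 38 37
f 38 35 39
f 38 39 37
f 39 35 40
f 39 40 37
f 40 35 41
f 40 41 37
f 41 35 42
f 41 42 37
f 42 35 43
f 42 43 37
f 43 35 44
f 43 44 37
f 44 35 45
f 44 45 37
f 45 35 46
f 45 46 37
f 46 35 47
f 46 47 37
f 47 35 48
f 47 48 37
f 48 35 49
f 48 49 37
f 49 35 36
f 49 36 37
f 50 87 66
f 87 61 90
f 66 90 55
f 87 90 66
f 50 66 62
f 66 55 67
f 62 67 51
f 66 67 62
f 50 62 71
f 62 51 72
f 71 72 57
f 62 72 71
f 50 71 83
f 71 57 86
f 83 86 60
f 71 86 83
f 50 83 87
f 83 60 91
f 87 91 61
f 83 91 87
f 51 67 78
f 67 55 81
f 78 81 59
f 67 81 78
f 55 90 68
f 90 61 89
f 68 89 54
f 90 89 68
f 61 91 88
f 91 60 84
f 88 84 52
f 91 84 88
f 60 86 85
f 86 57 73
f 85 73 56
f 86 73 85
f 57 72 77
f 72 51 74
f 77 74 58
f 72 74 77
f 53 79 65
f 79 59 80
f 65 80 54
f 79 80 65
f 53 65 63
f 65 54 64
f 63 64 52
f 65 64 63
f 53 63 70
f 63 52 69
f 70 69 56
f 63 69 70
f 53 70 75
f 70 56 76
f 75 76 58
f 70 76 75
f 53 75 79
f 75 58 82
f 79 82 59
f 75 82 79
f 54 80 68
f 80 59 81
f 68 81 55
f 80 81 68
f 52 64 88
f 64 54 89
f 88 89 61
f 64 89 88
f 56 69 85
f 69 52 84
f 85 84 60
f 69 84 85
f 58 76 77
f 76 56 73
f 77 73 57
f 76 73 77
f 59 82 78
f 82 58 74
f 78 74 51
f 82 74 78

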